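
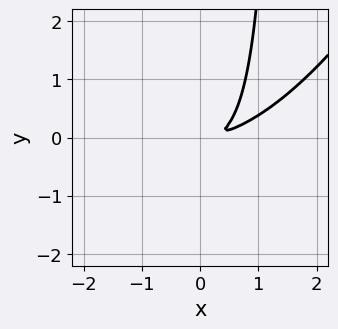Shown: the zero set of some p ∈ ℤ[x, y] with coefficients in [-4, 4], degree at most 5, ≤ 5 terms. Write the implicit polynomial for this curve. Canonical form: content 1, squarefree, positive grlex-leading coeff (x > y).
First, degree: no degree-3 curve has this shape, so deg p = 4.
Finally, the integer polynomial consistent with all of this is the stated p.

x^4 - 3*x^2*y - 2*x*y^2 + 3*y^2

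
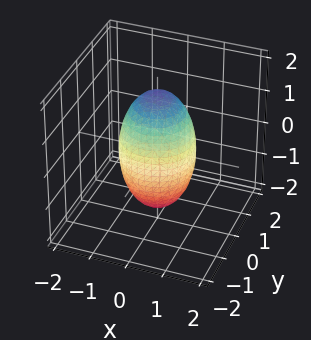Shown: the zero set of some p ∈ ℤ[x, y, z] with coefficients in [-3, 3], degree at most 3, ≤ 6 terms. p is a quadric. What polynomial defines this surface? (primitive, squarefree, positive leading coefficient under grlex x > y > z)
3*x^2 + 3*y^2 + z^2 - 3

Degree: a closed, bounded, convex surface; a quadric, so deg p = 2.
Symmetries: the z ↦ −z reflection is a symmetry, so z appears only in even powers; rotational symmetry about the z-axis ⇒ p depends on x, y only through x² + y².
From the axis intercepts and sections: a circular section at z = -1 has radius between 0 and 1; among the integer gridlines, it crosses the x-axis at x ∈ {-1, 1}; the y-axis gridline crossings are at y ∈ {-1, 1}.
These observations pin down the coefficients.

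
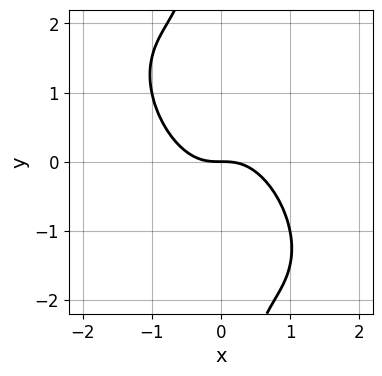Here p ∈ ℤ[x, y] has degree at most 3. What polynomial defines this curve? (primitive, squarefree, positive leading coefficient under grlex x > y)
The degree is 3 — the shape is more complex than any degree-2 curve.
Against the integer gridlines: one x-axis crossing is at x = 0; it meets the y-axis at y = 0 (among the integer gridlines).
Matching integer coefficients to the picture gives p.

3*x^3 + 3*x^2*y + 2*x*y^2 + 2*y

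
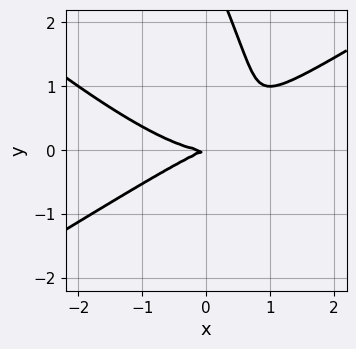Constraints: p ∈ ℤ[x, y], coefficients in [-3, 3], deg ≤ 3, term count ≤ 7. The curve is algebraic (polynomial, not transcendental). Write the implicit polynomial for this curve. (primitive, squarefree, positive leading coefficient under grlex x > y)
The degree is 3 — no degree-2 curve has this shape.
Reading off the gridlines: one y-axis crossing is at y = 0; it meets the x-axis at x = 0 (among the integer gridlines).
The integer polynomial consistent with all of this is the stated p.

x^3 - 2*x*y^2 - y^3 - x*y + 3*y^2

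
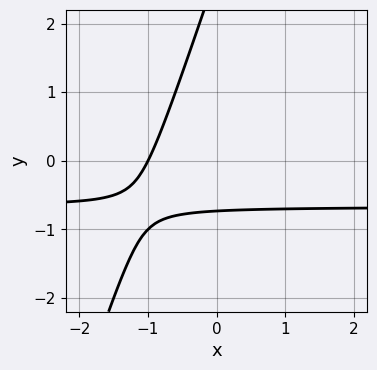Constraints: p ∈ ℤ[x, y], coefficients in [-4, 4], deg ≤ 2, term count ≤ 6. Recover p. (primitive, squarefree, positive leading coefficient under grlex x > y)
3*x*y - y^2 + 2*x + 2*y + 2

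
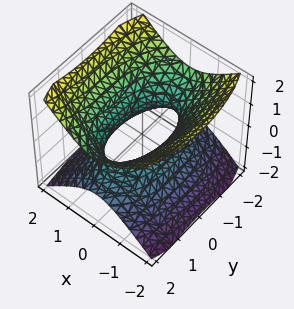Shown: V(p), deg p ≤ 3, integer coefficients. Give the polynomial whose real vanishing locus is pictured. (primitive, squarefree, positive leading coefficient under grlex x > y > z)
First, deg p = 2. An hourglass — one-sheet hyperboloid; a quadric.
Next, symmetries: the y ↦ −y reflection is a symmetry, so y appears only in even powers; it's symmetric under x → −x, forcing even powers of x; it's symmetric under z → −z, forcing even powers of z.
Next, from the visible intercepts: it misses every integer gridline on the z-axis.
Finally, assembling these constraints gives the stated polynomial.

3*x^2 + y^2 - 3*z^2 - 2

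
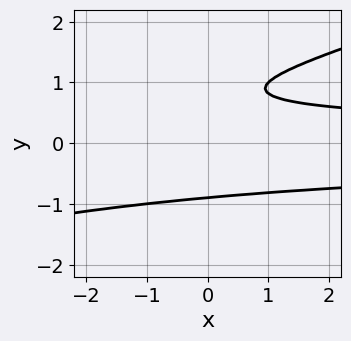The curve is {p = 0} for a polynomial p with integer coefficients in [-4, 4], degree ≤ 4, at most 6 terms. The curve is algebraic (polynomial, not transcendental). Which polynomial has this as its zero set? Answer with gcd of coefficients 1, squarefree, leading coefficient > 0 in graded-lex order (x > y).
x*y^2 - 3*y^3 + 2*y^2 + 2*y - 2

deg p = 3. No degree-2 curve has this shape.
Against the integer gridlines: no x-intercept at any integer in the box.
Matching integer coefficients to the picture gives p.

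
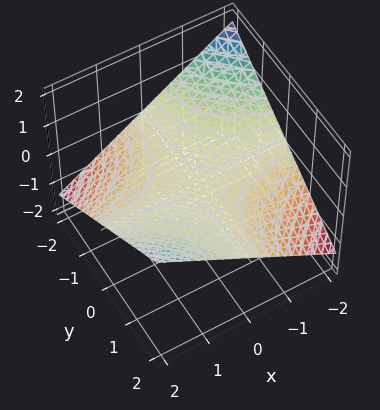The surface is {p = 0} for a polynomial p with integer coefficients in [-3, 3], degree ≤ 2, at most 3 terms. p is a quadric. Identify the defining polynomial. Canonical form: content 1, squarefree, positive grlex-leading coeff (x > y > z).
x*y - 3*z

deg p = 2. A saddle surface; a quadric.
Against the integer gridlines: every point of the x-axis in the box is on the surface; it meets the z-axis at z = 0 (among the integer gridlines); the visible y-axis segment lies entirely on the surface.
Putting this together gives p.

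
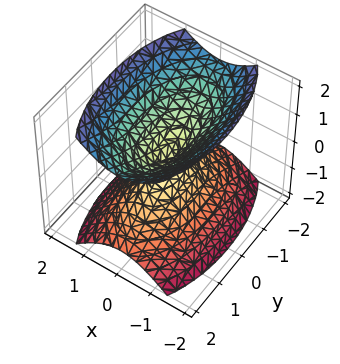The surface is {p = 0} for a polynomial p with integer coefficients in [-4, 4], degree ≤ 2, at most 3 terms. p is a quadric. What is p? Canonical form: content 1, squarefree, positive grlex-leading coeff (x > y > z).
3*x^2 + y^2 - 2*z^2

(a) There are 2 components.
(b) Degree: two nappes meeting at a single point; a quadric, so deg p = 2.
(c) Symmetries: the z ↦ −z reflection is a symmetry, so z appears only in even powers; the x ↦ −x reflection is a symmetry, so x appears only in even powers; mirror symmetry y ↦ −y ⇒ only even powers of y.
(d) Observable constraints: it crosses the z-axis at the gridline z = 0; one y-axis crossing is at y = 0; one x-axis crossing is at x = 0.
(e) Putting this together gives p.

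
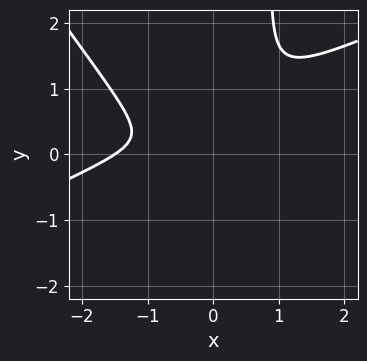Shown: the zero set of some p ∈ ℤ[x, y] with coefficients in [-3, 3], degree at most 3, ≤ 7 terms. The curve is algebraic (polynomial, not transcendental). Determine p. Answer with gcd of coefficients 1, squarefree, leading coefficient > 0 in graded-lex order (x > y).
2*x^3 - 3*x^2*y - 3*x*y^2 + 3*x^2 + 3*y^2

(a) Degree: no degree-2 curve has this shape, so deg p = 3.
(b) Putting this together gives p.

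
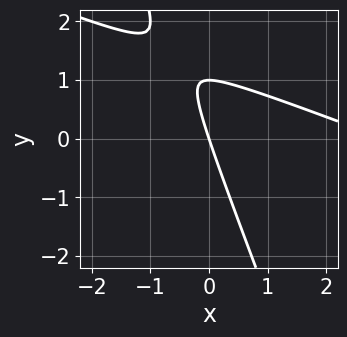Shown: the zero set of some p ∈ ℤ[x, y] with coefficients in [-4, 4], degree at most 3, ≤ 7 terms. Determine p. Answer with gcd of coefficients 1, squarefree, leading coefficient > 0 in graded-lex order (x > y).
1. deg p = 2. A generic line meets the curve in up to 2 points.
2. From the visible intercepts: the y-axis gridline crossings are at y ∈ {0, 1}; it crosses the x-axis at the gridline x = 0.
3. Fitting integer coefficients to these (and the overall shape) gives p.

x^2 + 3*x*y + y^2 - 3*x - y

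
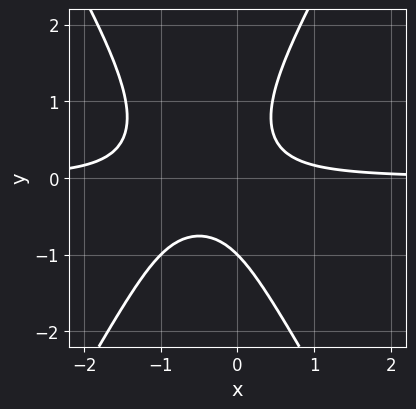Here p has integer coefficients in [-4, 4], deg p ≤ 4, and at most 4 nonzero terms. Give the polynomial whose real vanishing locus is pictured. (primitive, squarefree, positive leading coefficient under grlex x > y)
3*x^2*y - y^3 + 3*x*y - 1

First, the degree is 3 — a generic line meets the curve in up to 3 points.
Next, from the visible intercepts: it meets the y-axis at y = -1 (among the integer gridlines); it misses every integer gridline on the x-axis.
Finally, putting this together gives p.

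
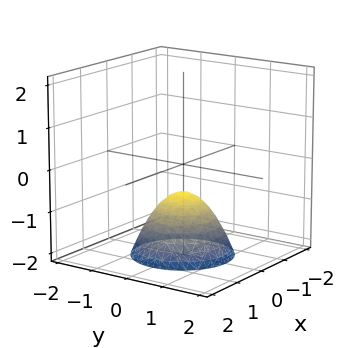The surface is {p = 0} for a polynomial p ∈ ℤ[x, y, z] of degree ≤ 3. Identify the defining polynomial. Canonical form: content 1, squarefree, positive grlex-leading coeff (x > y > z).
3*x^2 + 3*y^2 + 3*z + 2

1. deg p = 2. The shape is more complex than any degree-1 surface.
2. Symmetries: rotational symmetry about the z-axis ⇒ p depends on x, y only through x² + y².
3. Checking where it meets the axes: it misses every integer gridline on the y-axis; a circular section at z = -1 has radius between 0 and 1; it misses every integer gridline on the x-axis.
4. Fitting integer coefficients to these (and the overall shape) gives p.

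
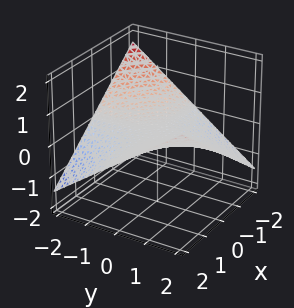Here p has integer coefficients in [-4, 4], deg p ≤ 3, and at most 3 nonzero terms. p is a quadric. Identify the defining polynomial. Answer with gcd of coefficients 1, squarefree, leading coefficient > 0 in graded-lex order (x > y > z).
1. Degree: a hyperbolic paraboloid; a quadric, so deg p = 2.
2. Against the integer gridlines: every point of the y-axis in the box is on the surface; every point of the x-axis in the box is on the surface; one z-axis crossing is at z = 0.
3. Solving for integer coefficients yields p as stated.

x*y - 3*z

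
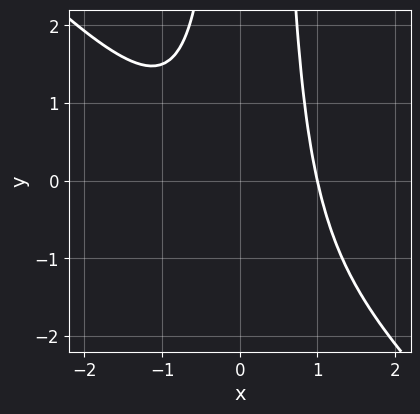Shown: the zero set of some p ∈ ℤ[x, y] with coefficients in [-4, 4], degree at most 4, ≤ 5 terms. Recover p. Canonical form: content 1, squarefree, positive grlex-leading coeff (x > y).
The degree is 3 — a generic line meets the curve in up to 3 points.
Reading off the gridlines: no y-intercept at any integer in the box; one x-axis crossing is at x = 1.
Putting this together gives p.

3*x^3 + 3*x^2*y - x*y - 3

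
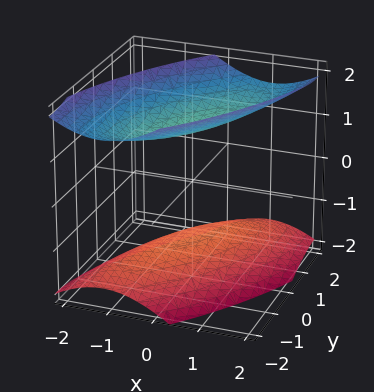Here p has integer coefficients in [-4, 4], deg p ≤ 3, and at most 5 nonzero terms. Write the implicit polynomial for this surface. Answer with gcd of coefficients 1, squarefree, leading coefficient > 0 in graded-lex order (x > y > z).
(a) The picture has 2 separate pieces. They look like related sheets of one shape, so recover p as a whole.
(b) Degree: a generic line meets the surface in up to 2 points, so deg p = 2.
(c) From the visible intercepts: no x-intercept at any integer in the box; no y-intercept at any integer in the box.
(d) The integer polynomial consistent with all of this is the stated p.

2*x^2 - 2*x*y + y^2 - 2*z^2 + 3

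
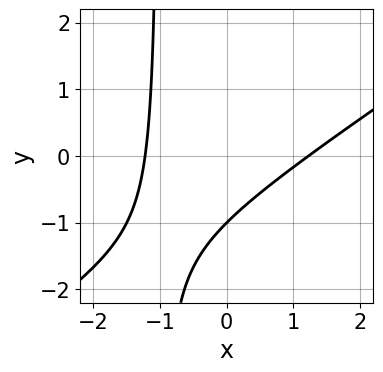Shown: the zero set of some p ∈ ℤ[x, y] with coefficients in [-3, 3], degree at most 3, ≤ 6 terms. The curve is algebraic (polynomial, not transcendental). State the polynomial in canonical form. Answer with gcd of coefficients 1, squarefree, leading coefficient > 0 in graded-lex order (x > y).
deg p = 2.
From the axis intercepts and sections: it meets the y-axis at y = -1 (among the integer gridlines).
These observations pin down the coefficients.

2*x^2 - 3*x*y - 3*y - 3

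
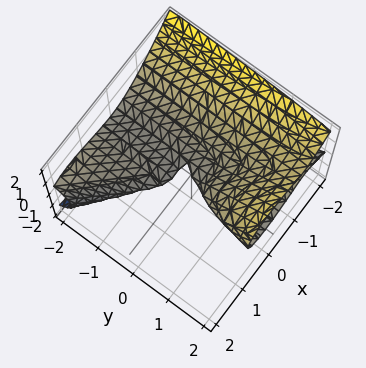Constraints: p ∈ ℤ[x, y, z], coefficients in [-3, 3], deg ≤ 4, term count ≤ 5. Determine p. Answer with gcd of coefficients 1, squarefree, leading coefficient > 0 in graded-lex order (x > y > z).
x^3 + x^2*y - 2*y*z + 3*z^2

First, the degree is 3 — a generic line meets the surface in up to 3 points.
Next, checking where it meets the axes: it crosses the x-axis at the gridline x = 0; one z-axis crossing is at z = 0; the visible y-axis segment lies entirely on the surface.
Finally, putting this together gives p.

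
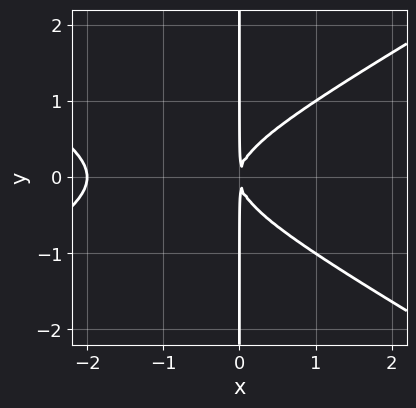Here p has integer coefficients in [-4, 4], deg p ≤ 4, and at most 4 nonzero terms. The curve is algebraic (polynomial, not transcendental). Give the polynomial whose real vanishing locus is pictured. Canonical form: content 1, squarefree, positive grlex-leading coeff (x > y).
First, degree: a generic line meets the curve in up to 3 points, so deg p = 3.
Then, symmetries: it's symmetric under y → −y, forcing even powers of y.
Next, reading off the gridlines: the visible y-axis segment lies entirely on the curve; it meets the x-axis at x = -2 (among the integer gridlines).
Finally, the integer polynomial consistent with all of this is the stated p.

x^3 - 3*x*y^2 + 2*x^2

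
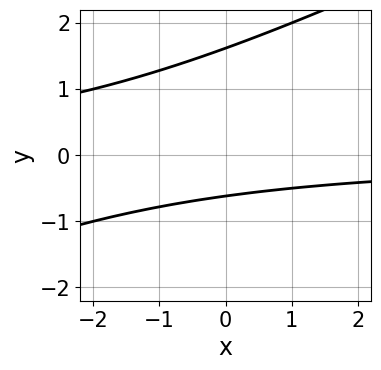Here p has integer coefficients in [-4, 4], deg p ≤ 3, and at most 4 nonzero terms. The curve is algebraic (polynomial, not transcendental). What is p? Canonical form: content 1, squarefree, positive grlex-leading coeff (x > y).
1. The degree is 2 — a generic line meets the curve in up to 2 points.
2. Checking where it meets the axes: no x-intercept at any integer in the box.
3. Putting this together gives p.

x*y - 2*y^2 + 2*y + 2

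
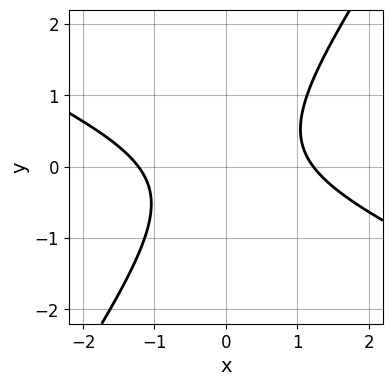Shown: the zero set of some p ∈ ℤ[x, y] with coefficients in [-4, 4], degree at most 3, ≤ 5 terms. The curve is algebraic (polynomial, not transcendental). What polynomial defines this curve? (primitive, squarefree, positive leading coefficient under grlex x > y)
2*x^2 + 3*x*y - 3*y^2 - 3

(a) Degree: the shape is more complex than any degree-1 curve, so deg p = 2.
(b) Against the integer gridlines: no y-intercept at any integer in the box.
(c) Putting this together gives p.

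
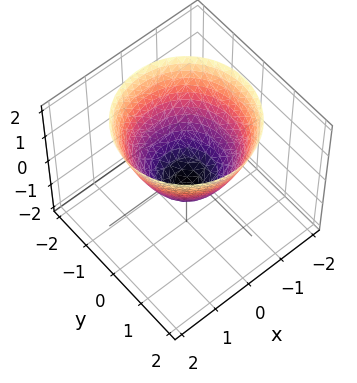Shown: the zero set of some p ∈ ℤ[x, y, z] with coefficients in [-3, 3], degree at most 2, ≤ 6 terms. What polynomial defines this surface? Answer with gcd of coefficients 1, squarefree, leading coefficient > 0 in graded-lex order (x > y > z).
First, the degree is 2 — the shape is more complex than any degree-1 surface.
Then, symmetry: the z-axis is an axis of rotation, so x and y enter only as x² + y².
Then, from the visible intercepts: a circular section at z = 0 has radius between 0 and 1.
Finally, these observations pin down the coefficients.

3*x^2 + 3*y^2 - 3*z - 2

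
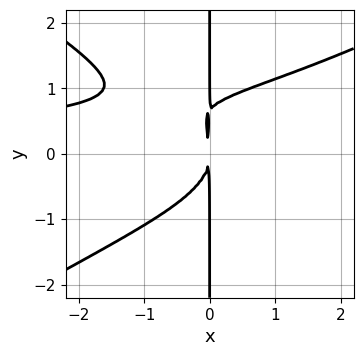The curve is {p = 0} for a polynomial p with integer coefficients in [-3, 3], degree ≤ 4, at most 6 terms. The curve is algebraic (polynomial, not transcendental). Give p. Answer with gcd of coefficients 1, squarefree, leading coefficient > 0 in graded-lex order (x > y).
x^3*y - 3*x*y^3 - 2*x^2*y + 2*x*y^2 + 3*x^2

(a) The degree is 4 — a generic line meets the curve in up to 4 points.
(b) From the visible intercepts: every point of the y-axis in the box is on the curve.
(c) These observations pin down the coefficients.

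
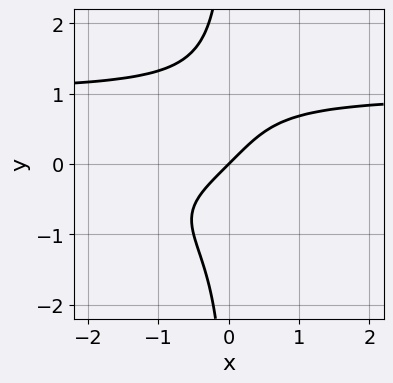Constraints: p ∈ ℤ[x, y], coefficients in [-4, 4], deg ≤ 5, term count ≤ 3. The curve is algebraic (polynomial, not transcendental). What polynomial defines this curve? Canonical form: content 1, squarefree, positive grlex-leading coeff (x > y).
x*y^3 - x + y

The degree is 4 — no degree-3 curve has this shape.
From the visible intercepts: it crosses the y-axis at the gridline y = 0; it meets the x-axis at x = 0 (among the integer gridlines).
These observations pin down the coefficients.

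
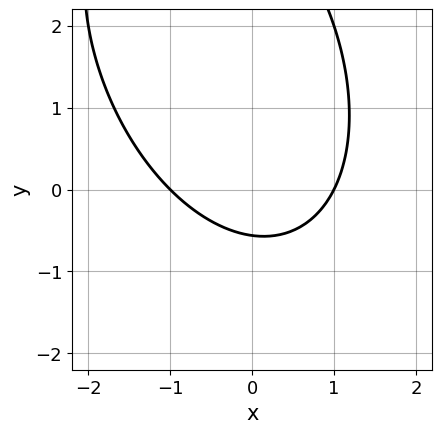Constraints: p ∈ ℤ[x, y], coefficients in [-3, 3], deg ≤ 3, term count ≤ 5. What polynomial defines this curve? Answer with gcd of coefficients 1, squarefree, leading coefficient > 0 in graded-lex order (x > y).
deg p = 2. The shape is more complex than any degree-1 curve.
Reading off the gridlines: the x-axis gridline crossings are at x ∈ {-1, 1}.
These observations pin down the coefficients.

2*x^2 + x*y + y^2 - 3*y - 2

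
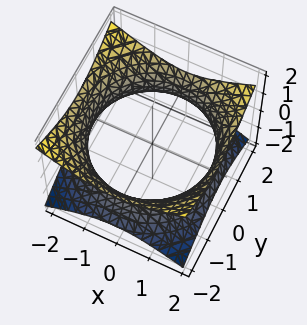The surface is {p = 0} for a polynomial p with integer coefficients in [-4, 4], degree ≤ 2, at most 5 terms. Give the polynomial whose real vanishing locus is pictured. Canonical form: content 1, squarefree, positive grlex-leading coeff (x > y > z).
The degree is 2 — an hourglass — one-sheet hyperboloid; a quadric.
Symmetries: every cross-section ⟂ z is a circle, so x, y appear only via x² + y²; mirror symmetry z ↦ −z ⇒ only even powers of z.
Reading off the gridlines: the surface avoids every integer z-axis point in the box; a circular section at z = 0 has radius between 1 and 2.
The integer polynomial consistent with all of this is the stated p.

x^2 + y^2 - 2*z^2 - 3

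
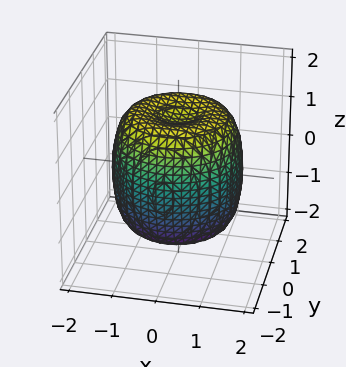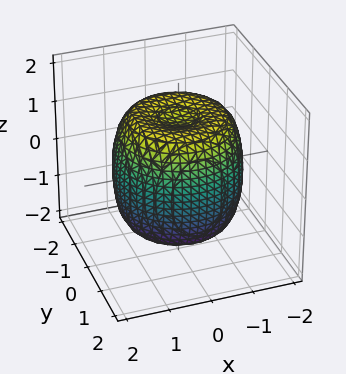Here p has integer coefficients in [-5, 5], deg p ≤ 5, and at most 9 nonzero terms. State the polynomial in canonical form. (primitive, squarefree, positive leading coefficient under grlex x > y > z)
2*x^4 + 4*x^2*y^2 + 2*y^4 - 3*x^2 - 3*y^2 + 2*z^2 - 3

1. deg p = 4. A generic line meets the surface in up to 4 points.
2. Symmetry: every cross-section ⟂ z is a circle, so x, y appear only via x² + y².
3. Against the integer gridlines: a circular section at z = 0 has radius between 1 and 2.
4. Assembling these constraints gives the stated polynomial.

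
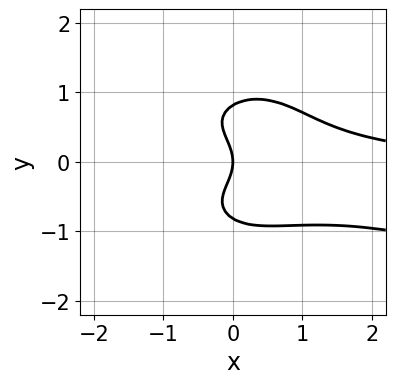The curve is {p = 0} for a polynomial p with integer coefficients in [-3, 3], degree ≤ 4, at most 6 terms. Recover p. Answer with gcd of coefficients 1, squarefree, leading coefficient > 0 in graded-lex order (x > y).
x^3*y + 3*x^2*y^2 + 3*y^4 - 2*y^2 - 2*x

1. Degree: a generic line meets the curve in up to 4 points, so deg p = 4.
2. From the visible intercepts: one y-axis crossing is at y = 0; it meets the x-axis at x = 0 (among the integer gridlines).
3. Matching integer coefficients to the picture gives p.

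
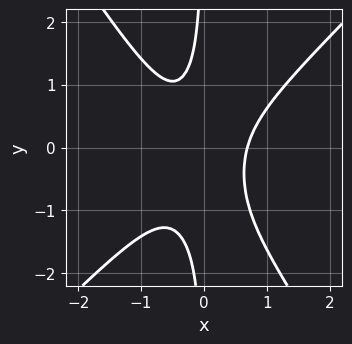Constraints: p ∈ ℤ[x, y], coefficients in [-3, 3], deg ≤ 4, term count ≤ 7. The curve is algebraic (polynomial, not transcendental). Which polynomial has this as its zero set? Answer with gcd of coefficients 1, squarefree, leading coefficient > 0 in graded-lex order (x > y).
3*x^3 - x^2*y - 2*x*y^2 - x*y - 1

First, the degree is 3 — a generic line meets the curve in up to 3 points.
Next, against the integer gridlines: it misses every integer gridline on the y-axis.
Finally, solving for integer coefficients yields p as stated.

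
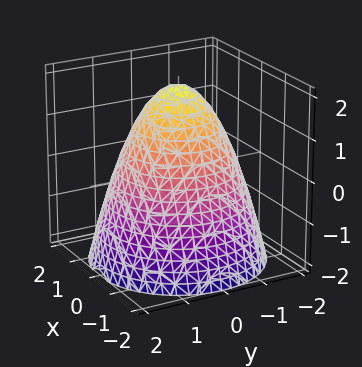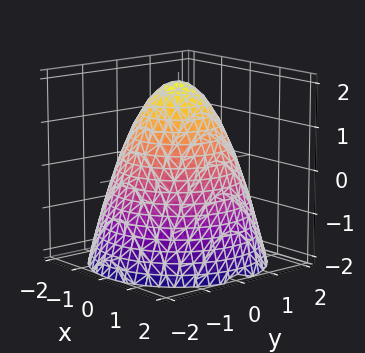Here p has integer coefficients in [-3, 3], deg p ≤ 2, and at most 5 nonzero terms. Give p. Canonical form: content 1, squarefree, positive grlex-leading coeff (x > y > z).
x^2 + y^2 + z - 2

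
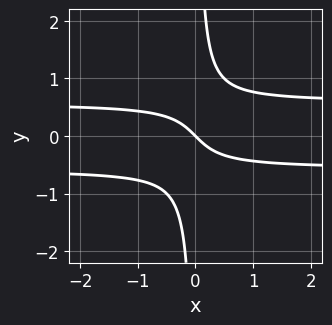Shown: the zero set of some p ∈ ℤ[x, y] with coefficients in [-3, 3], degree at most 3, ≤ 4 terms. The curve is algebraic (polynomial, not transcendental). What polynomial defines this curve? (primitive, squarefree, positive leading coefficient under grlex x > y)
3*x*y^2 - x - y

(a) Degree: the shape is more complex than any degree-2 curve, so deg p = 3.
(b) Checking where it meets the axes: it meets the x-axis at x = 0 (among the integer gridlines); it crosses the y-axis at the gridline y = 0.
(c) Together with the visible shape, these determine p as stated.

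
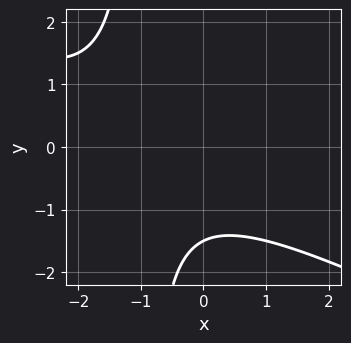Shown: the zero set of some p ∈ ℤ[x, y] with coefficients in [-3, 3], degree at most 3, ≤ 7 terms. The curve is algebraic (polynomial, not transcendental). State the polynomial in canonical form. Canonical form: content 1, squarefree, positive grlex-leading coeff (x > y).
x^2 + 2*x*y + 2*x + 2*y + 3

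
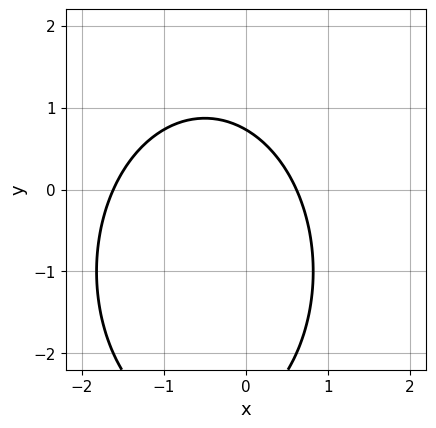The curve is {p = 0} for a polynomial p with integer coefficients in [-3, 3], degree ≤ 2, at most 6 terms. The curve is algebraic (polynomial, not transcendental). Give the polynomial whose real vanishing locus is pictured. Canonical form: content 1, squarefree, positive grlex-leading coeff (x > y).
2*x^2 + y^2 + 2*x + 2*y - 2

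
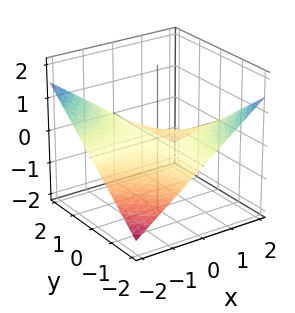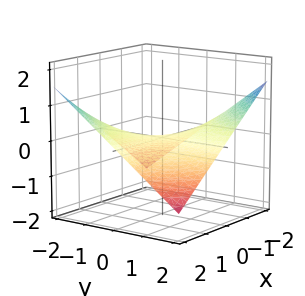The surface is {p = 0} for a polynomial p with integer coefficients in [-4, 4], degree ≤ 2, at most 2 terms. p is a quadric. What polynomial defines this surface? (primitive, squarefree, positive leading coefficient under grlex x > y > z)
(a) Degree: a hyperbolic paraboloid; a quadric, so deg p = 2.
(b) Against the integer gridlines: the visible y-axis segment lies entirely on the surface; it crosses the z-axis at the gridline z = 0; every point of the x-axis in the box is on the surface.
(c) Matching integer coefficients to the picture gives p.

x*y + 3*z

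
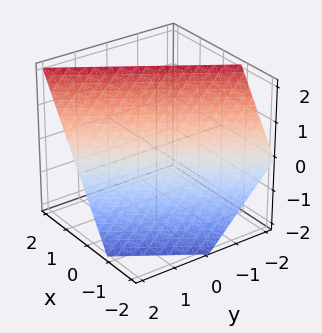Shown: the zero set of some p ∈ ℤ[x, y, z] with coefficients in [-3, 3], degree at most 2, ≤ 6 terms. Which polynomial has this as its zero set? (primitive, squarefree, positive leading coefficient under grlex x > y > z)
(a) deg p = 1.
(b) Against the integer gridlines: it crosses the y-axis at the gridline y = 1; it meets the z-axis at z = 1 (among the integer gridlines).
(c) Together with the visible shape, these determine p as stated.

3*x - 2*y - 2*z + 2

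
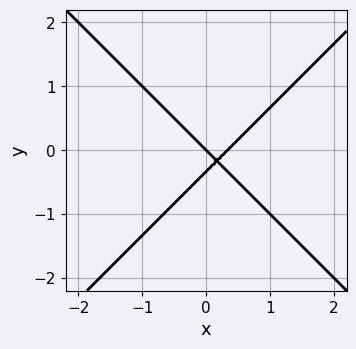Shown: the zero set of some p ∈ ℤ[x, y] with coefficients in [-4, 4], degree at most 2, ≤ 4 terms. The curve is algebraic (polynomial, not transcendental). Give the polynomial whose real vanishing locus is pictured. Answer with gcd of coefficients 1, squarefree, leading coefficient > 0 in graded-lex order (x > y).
(a) deg p = 2. No degree-1 curve has this shape.
(b) Against the integer gridlines: it meets the y-axis at y = 0 (among the integer gridlines); one x-axis crossing is at x = 0.
(c) These observations pin down the coefficients.

3*x^2 - 3*y^2 - x - y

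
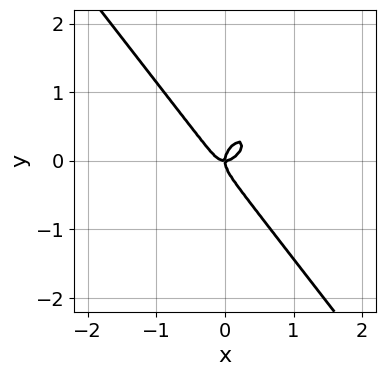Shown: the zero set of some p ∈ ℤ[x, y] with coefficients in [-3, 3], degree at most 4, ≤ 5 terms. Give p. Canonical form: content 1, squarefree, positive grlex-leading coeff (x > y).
Degree: a generic line meets the curve in up to 3 points, so deg p = 3.
Checking where it meets the axes: one x-axis crossing is at x = 0; it meets the y-axis at y = 0 (among the integer gridlines).
Fitting integer coefficients to these (and the overall shape) gives p.

3*x^3 - x^2*y + 2*y^3 - x*y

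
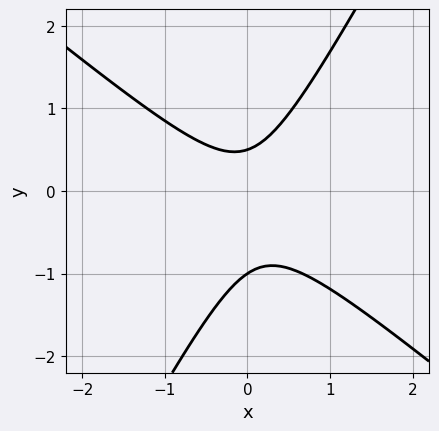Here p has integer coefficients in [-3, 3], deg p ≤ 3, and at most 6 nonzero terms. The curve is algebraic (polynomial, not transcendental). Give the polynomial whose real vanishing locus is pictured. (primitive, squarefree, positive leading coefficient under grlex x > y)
1. The degree is 2 — the shape is more complex than any degree-1 curve.
2. Against the integer gridlines: it misses every integer gridline on the x-axis; one y-axis crossing is at y = -1.
3. The integer polynomial consistent with all of this is the stated p.

3*x^2 + 2*x*y - 2*y^2 - y + 1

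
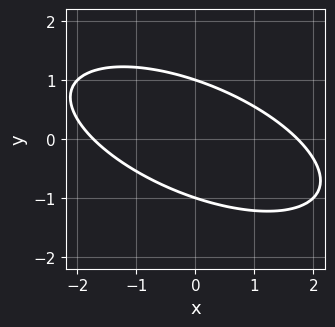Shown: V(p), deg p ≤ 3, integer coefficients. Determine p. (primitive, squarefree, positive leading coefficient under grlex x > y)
1. deg p = 2. No degree-1 curve has this shape.
2. From the visible intercepts: the y-axis gridline crossings are at y ∈ {-1, 1}.
3. Fitting integer coefficients to these (and the overall shape) gives p.

x^2 + 2*x*y + 3*y^2 - 3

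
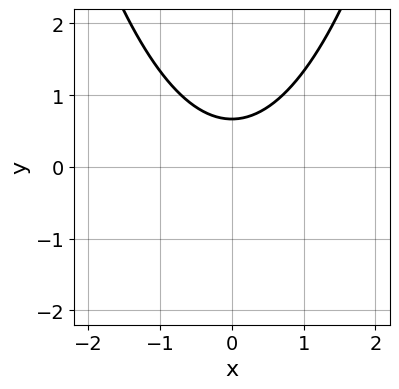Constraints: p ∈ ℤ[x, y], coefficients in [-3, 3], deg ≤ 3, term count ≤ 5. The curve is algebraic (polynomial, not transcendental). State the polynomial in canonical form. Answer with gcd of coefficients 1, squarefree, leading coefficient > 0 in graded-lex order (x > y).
First, degree: a generic line meets the curve in up to 2 points, so deg p = 2.
Then, symmetries: the x ↦ −x reflection is a symmetry, so x appears only in even powers.
Then, reading off the gridlines: the curve avoids every integer x-axis point in the box.
Finally, assembling these constraints gives the stated polynomial.

2*x^2 - 3*y + 2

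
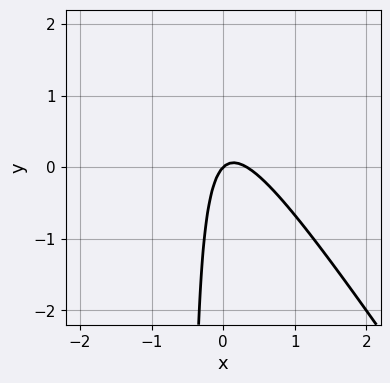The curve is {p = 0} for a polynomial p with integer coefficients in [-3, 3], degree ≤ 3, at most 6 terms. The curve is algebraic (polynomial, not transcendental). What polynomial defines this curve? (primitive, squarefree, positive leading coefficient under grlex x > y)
3*x^2 + 2*x*y - x + y

The degree is 2 — a generic line meets the curve in up to 2 points.
From the axis intercepts and sections: it crosses the y-axis at the gridline y = 0; one x-axis crossing is at x = 0.
These observations pin down the coefficients.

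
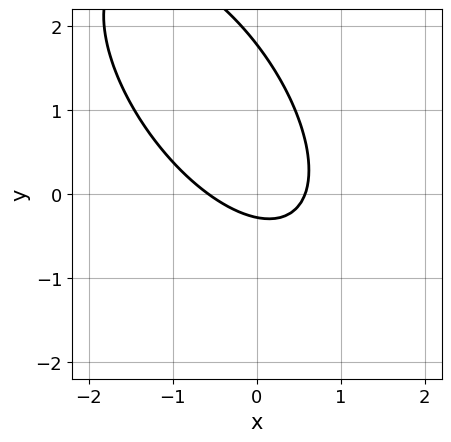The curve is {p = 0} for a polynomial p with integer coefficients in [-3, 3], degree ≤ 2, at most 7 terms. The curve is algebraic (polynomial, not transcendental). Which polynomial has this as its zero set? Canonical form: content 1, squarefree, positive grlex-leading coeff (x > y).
First, degree: no degree-1 curve has this shape, so deg p = 2.
Finally, solving for integer coefficients yields p as stated.

3*x^2 + 3*x*y + 2*y^2 - 3*y - 1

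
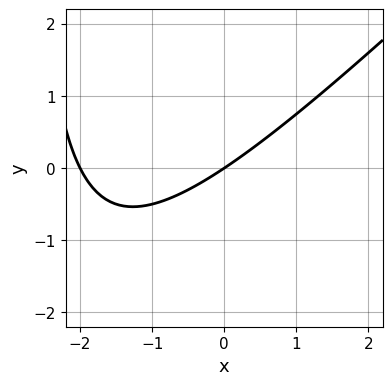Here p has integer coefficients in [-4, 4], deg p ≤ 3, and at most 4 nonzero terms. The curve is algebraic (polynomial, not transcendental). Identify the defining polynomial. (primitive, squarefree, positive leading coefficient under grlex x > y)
(a) Degree: the shape is more complex than any degree-1 curve, so deg p = 2.
(b) From the visible intercepts: it crosses the y-axis at the gridline y = 0; the x-axis gridline crossings are at x ∈ {-2, 0}.
(c) The integer polynomial consistent with all of this is the stated p.

x^2 - x*y + 2*x - 3*y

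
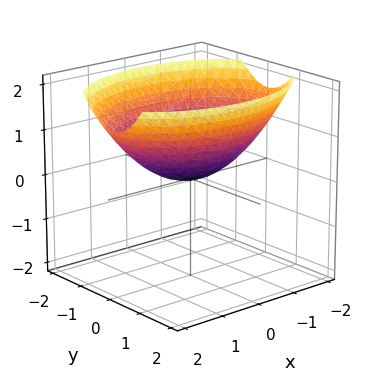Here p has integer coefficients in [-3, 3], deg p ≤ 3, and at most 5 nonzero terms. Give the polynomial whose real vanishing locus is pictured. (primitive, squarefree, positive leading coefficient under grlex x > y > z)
x^2 + 2*y^2 - 3*z

The degree is 2 — a single bowl opening along one axis; a quadric.
Symmetries: it's symmetric under y → −y, forcing even powers of y; it's symmetric under x → −x, forcing even powers of x.
From the axis intercepts and sections: it meets the z-axis at z = 0 (among the integer gridlines); one y-axis crossing is at y = 0.
Together with the visible shape, these determine p as stated.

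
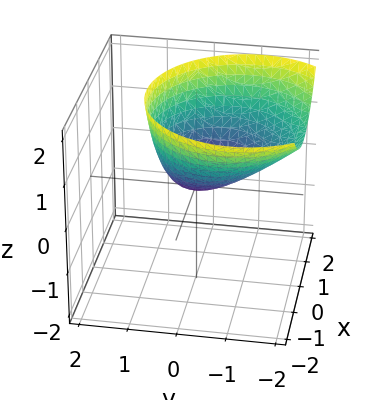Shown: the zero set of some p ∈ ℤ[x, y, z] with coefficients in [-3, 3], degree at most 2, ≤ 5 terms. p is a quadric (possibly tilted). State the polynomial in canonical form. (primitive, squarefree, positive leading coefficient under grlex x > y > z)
(a) The degree is 2 — no degree-1 surface has this shape.
(b) Against the integer gridlines: one z-axis crossing is at z = 0; it crosses the y-axis at the gridline y = 0.
(c) Solving for integer coefficients yields p as stated.

2*x^2 + 2*y^2 + 2*y*z - 3*z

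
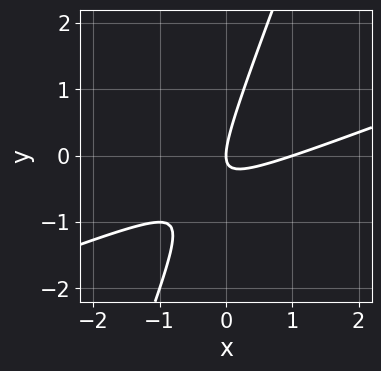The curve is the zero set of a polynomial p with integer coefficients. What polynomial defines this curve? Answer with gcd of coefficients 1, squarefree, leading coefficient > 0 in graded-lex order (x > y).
(a) The degree is 2 — no degree-1 curve has this shape.
(b) From the visible intercepts: it meets the y-axis at y = 0 (among the integer gridlines); the x-axis gridline crossings are at x ∈ {0, 1}.
(c) Solving for integer coefficients yields p as stated.

x^2 - 3*x*y + y^2 - x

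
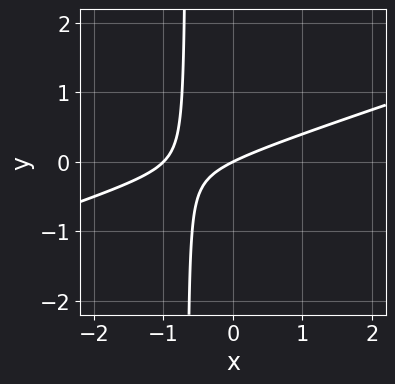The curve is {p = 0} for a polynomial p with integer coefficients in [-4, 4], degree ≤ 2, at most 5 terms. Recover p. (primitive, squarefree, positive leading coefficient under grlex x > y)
Degree: no degree-1 curve has this shape, so deg p = 2.
From the axis intercepts and sections: it meets the y-axis at y = 0 (among the integer gridlines); the x-axis gridline crossings are at x ∈ {-1, 0}.
Fitting integer coefficients to these (and the overall shape) gives p.

x^2 - 3*x*y + x - 2*y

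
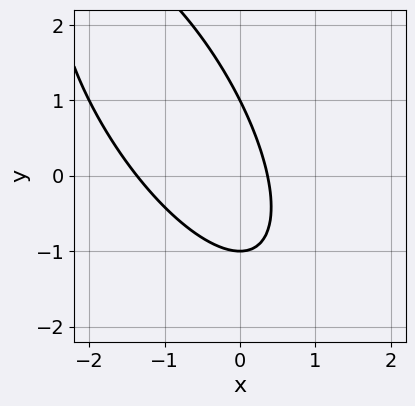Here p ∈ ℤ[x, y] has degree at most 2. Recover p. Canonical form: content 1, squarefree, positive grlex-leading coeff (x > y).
2*x^2 + 2*x*y + y^2 + 2*x - 1

1. The degree is 2 — no degree-1 curve has this shape.
2. Against the integer gridlines: among the integer gridlines, it crosses the y-axis at y ∈ {-1, 1}.
3. Assembling these constraints gives the stated polynomial.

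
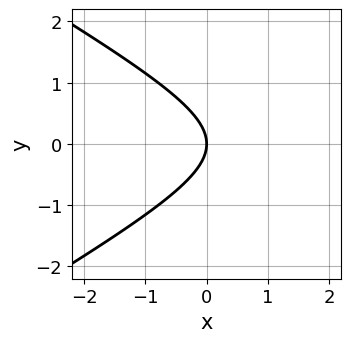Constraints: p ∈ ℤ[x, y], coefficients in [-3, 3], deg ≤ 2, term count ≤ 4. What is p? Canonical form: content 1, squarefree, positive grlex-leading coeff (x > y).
x^2 - 3*y^2 - 3*x

1. The degree is 2 — no degree-1 curve has this shape.
2. Symmetries: it's symmetric under y → −y, forcing even powers of y.
3. Observable constraints: one x-axis crossing is at x = 0; it crosses the y-axis at the gridline y = 0.
4. Putting this together gives p.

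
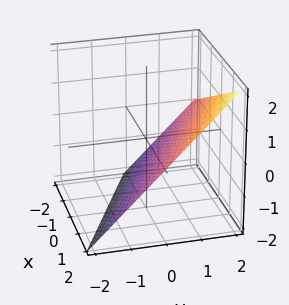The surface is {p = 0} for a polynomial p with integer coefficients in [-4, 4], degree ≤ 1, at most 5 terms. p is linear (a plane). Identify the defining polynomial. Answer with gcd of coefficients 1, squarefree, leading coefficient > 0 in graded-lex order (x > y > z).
x + 2*y - 2*z - 2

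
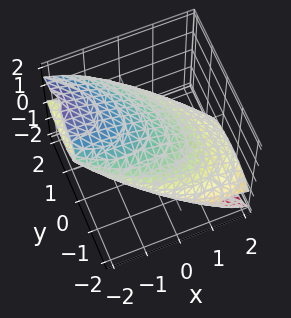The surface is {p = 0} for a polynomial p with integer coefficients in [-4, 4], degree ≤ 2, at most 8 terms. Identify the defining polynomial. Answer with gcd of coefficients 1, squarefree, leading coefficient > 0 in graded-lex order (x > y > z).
First, the degree is 2 — a generic line meets the surface in up to 2 points.
Finally, matching integer coefficients to the picture gives p.

x^2 + x*y + 2*x*z + y^2 + 2*z^2 - 3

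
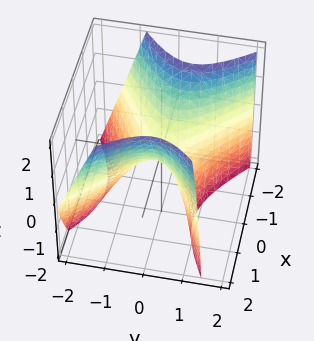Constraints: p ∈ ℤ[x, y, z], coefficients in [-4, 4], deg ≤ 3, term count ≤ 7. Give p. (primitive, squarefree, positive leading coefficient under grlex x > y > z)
(a) deg p = 2. The shape is more complex than any degree-1 surface.
(b) Observable constraints: it crosses the y-axis at the gridline y = 0; it crosses the x-axis at the gridline x = 0.
(c) Putting this together gives p.

2*x^2 - x*y - 3*y^2 + y*z - 2*z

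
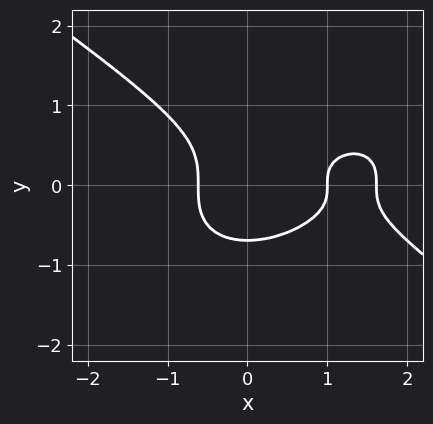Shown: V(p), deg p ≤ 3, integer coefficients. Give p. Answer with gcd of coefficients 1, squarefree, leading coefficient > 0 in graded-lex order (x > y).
x^3 + 3*y^3 - 2*x^2 + 1

Degree: the shape is more complex than any degree-2 curve, so deg p = 3.
From the visible intercepts: it crosses the x-axis at the gridline x = 1.
Solving for integer coefficients yields p as stated.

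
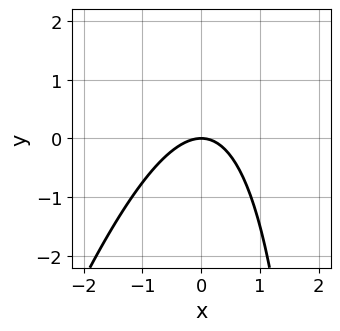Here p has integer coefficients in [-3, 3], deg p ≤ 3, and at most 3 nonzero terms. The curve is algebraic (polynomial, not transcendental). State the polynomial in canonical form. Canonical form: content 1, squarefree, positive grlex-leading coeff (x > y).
3*x^2 - x*y + 3*y

1. Degree: the shape is more complex than any degree-1 curve, so deg p = 2.
2. Reading off the gridlines: it meets the y-axis at y = 0 (among the integer gridlines); it meets the x-axis at x = 0 (among the integer gridlines).
3. These observations pin down the coefficients.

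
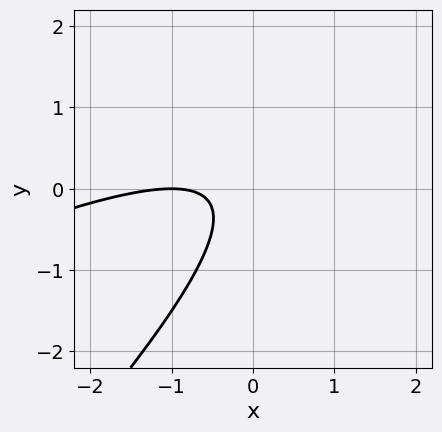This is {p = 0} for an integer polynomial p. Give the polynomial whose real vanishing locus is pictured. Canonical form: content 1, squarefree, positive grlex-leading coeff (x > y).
1. deg p = 2. The shape is more complex than any degree-1 curve.
2. From the visible intercepts: one x-axis crossing is at x = -1; no y-intercept at any integer in the box.
3. Fitting integer coefficients to these (and the overall shape) gives p.

x^2 - 3*x*y + 2*y^2 + 2*x + 1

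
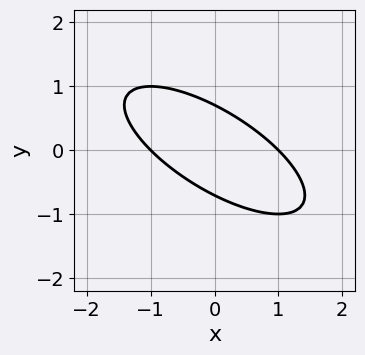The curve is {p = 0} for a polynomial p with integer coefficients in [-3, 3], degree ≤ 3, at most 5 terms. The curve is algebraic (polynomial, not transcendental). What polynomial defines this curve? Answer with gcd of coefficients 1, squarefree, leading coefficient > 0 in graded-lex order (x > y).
1. Degree: the shape is more complex than any degree-1 curve, so deg p = 2.
2. From the visible intercepts: among the integer gridlines, it crosses the x-axis at x ∈ {-1, 1}.
3. Solving for integer coefficients yields p as stated.

x^2 + 2*x*y + 2*y^2 - 1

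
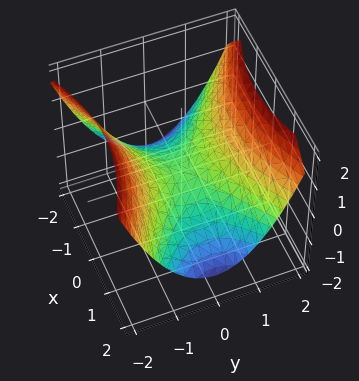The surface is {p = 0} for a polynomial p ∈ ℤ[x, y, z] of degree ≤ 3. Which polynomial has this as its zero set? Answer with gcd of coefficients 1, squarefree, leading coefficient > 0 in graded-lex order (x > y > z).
(a) The degree is 2 — a hyperbolic paraboloid; a quadric.
(b) Symmetries: it's symmetric under y → −y, forcing even powers of y; the x ↦ −x reflection is a symmetry, so x appears only in even powers.
(c) Against the integer gridlines: one x-axis crossing is at x = 0; one y-axis crossing is at y = 0; it crosses the z-axis at the gridline z = 0.
(d) Putting this together gives p.

x^2 - 2*y^2 + 3*z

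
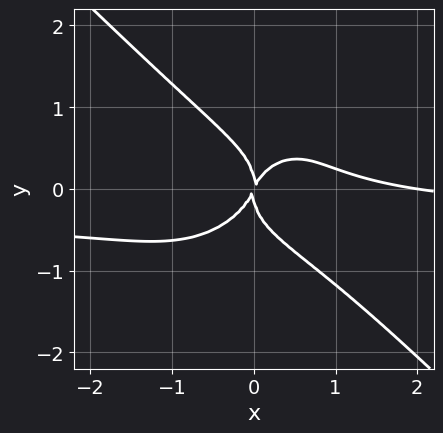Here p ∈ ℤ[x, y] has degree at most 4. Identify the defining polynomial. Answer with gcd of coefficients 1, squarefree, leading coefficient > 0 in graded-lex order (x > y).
3*x^3*y + 3*y^4 + x^3 - 2*x^2 + x*y

deg p = 4. No degree-3 curve has this shape.
Observable constraints: among the integer gridlines, it crosses the x-axis at x ∈ {0, 2}; one y-axis crossing is at y = 0.
Together with the visible shape, these determine p as stated.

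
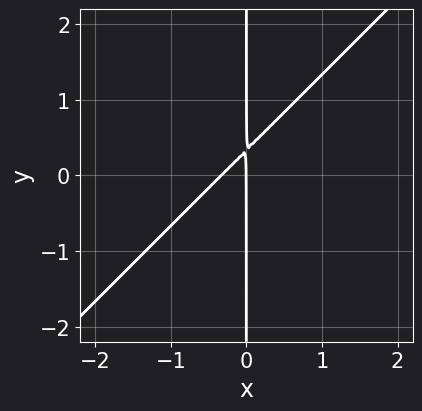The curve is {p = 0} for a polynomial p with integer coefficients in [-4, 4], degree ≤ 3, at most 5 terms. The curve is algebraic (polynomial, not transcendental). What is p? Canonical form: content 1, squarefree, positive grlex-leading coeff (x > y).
3*x^2 - 3*x*y + x

First, degree: no degree-1 curve has this shape, so deg p = 2.
Next, checking where it meets the axes: one x-axis crossing is at x = 0; every point of the y-axis in the box is on the curve.
Finally, the integer polynomial consistent with all of this is the stated p.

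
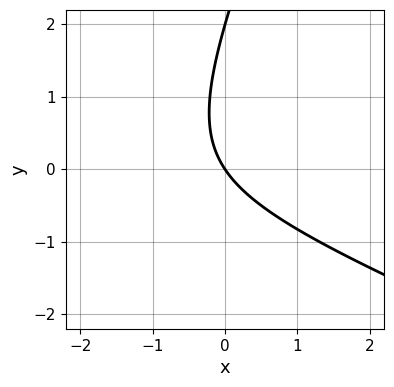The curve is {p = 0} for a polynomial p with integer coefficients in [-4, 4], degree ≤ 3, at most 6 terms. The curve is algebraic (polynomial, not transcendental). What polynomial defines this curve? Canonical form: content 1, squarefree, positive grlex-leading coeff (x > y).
x^2 + 2*x*y - y^2 + 3*x + 2*y

(a) deg p = 2.
(b) Observable constraints: one x-axis crossing is at x = 0; among the integer gridlines, it crosses the y-axis at y ∈ {0, 2}.
(c) Assembling these constraints gives the stated polynomial.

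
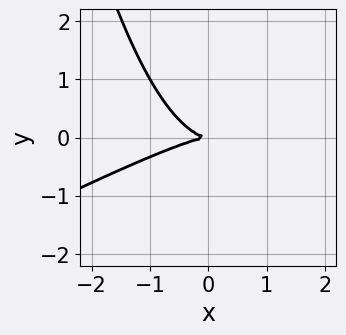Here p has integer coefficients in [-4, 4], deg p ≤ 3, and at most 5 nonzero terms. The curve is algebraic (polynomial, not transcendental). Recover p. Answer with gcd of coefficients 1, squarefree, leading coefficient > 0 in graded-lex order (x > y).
x^3 - 2*x^2*y + 3*y^2

1. Degree: no degree-2 curve has this shape, so deg p = 3.
2. From the visible intercepts: one y-axis crossing is at y = 0; it meets the x-axis at x = 0 (among the integer gridlines).
3. Solving for integer coefficients yields p as stated.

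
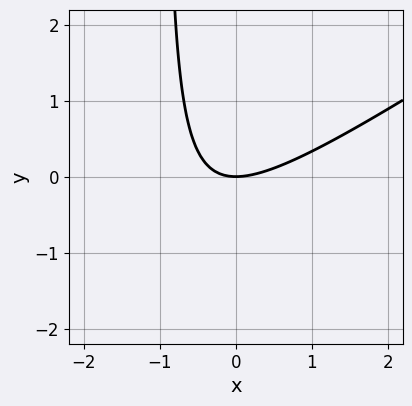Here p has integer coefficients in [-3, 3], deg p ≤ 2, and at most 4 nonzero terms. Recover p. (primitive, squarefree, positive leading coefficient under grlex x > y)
2*x^2 - 3*x*y - 3*y

(a) The degree is 2 — the shape is more complex than any degree-1 curve.
(b) From the visible intercepts: it meets the x-axis at x = 0 (among the integer gridlines); one y-axis crossing is at y = 0.
(c) Assembling these constraints gives the stated polynomial.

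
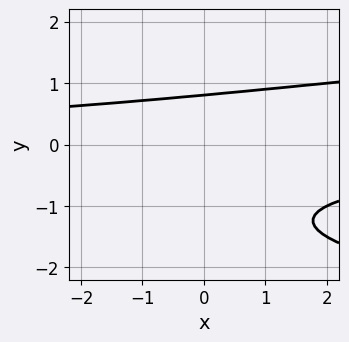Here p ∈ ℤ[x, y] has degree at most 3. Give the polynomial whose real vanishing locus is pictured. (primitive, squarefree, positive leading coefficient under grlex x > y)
2*y^3 - x*y + 3*y^2 - 3

(a) deg p = 3. No degree-2 curve has this shape.
(b) From the visible intercepts: the curve avoids every integer x-axis point in the box.
(c) Putting this together gives p.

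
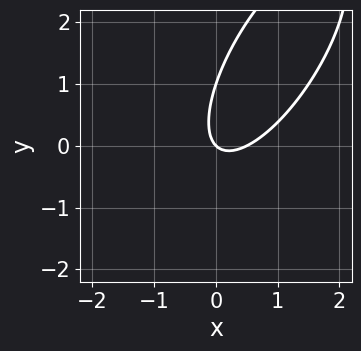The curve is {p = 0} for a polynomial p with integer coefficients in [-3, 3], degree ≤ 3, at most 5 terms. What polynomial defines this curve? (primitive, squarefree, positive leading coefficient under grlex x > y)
2*x^2 - 2*x*y + y^2 - x - y

First, the degree is 2 — no degree-1 curve has this shape.
Then, reading off the gridlines: among the integer gridlines, it crosses the y-axis at y ∈ {0, 1}; it meets the x-axis at x = 0 (among the integer gridlines).
Finally, solving for integer coefficients yields p as stated.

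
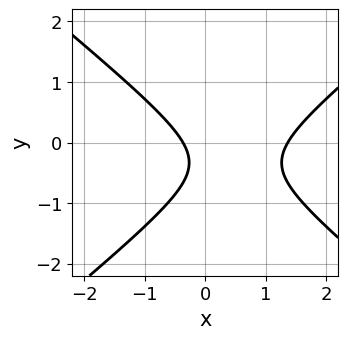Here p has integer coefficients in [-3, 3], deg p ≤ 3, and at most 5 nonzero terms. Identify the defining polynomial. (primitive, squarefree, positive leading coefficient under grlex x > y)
2*x^2 - 3*y^2 - 2*x - 2*y - 1

Degree: a generic line meets the curve in up to 2 points, so deg p = 2.
From the axis intercepts and sections: no y-intercept at any integer in the box.
These observations pin down the coefficients.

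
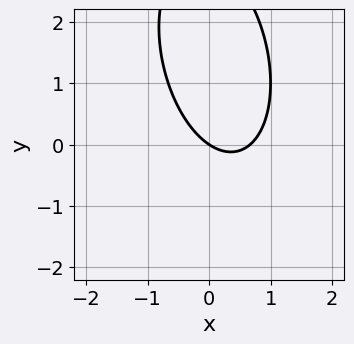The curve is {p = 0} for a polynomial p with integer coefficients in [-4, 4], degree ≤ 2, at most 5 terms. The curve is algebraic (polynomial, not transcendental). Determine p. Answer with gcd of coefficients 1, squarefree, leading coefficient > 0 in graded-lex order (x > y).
First, degree: the shape is more complex than any degree-1 curve, so deg p = 2.
Then, reading off the gridlines: it meets the x-axis at x = 0 (among the integer gridlines); one y-axis crossing is at y = 0.
Finally, putting this together gives p.

3*x^2 + x*y + y^2 - 2*x - 3*y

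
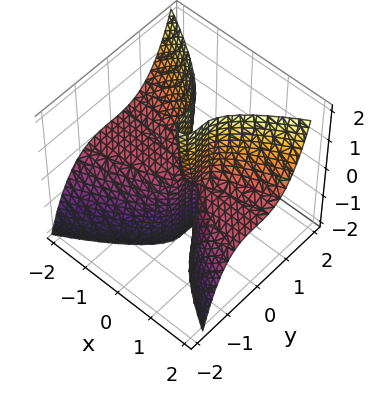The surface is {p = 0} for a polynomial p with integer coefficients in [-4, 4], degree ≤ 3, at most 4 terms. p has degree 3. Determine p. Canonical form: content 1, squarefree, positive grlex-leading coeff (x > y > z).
Degree: no degree-2 surface has this shape, so deg p = 3.
Reading off the gridlines: every point of the x-axis in the box is on the surface; the visible z-axis segment lies entirely on the surface.
Solving for integer coefficients yields p as stated.

2*x^2*z - 3*y^3 - x*z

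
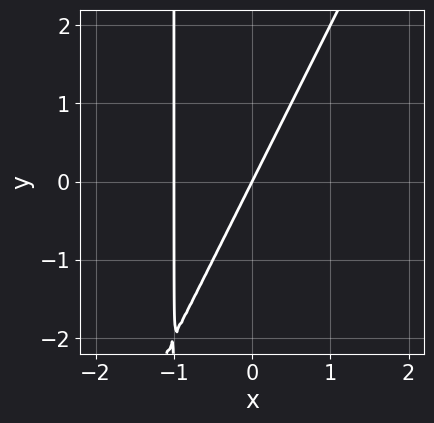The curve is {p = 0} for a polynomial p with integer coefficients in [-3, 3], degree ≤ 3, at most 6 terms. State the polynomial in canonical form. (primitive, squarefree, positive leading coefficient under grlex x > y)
2*x^2 - x*y + 2*x - y

First, deg p = 2. A generic line meets the curve in up to 2 points.
Next, reading off the gridlines: it crosses the y-axis at the gridline y = 0; the x-axis gridline crossings are at x ∈ {-1, 0}.
Finally, putting this together gives p.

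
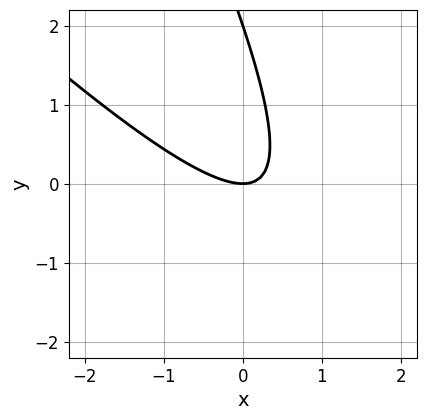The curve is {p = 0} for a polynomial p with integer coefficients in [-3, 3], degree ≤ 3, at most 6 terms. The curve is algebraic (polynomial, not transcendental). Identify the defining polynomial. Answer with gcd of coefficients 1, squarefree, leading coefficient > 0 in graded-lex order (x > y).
2*x^2 + 3*x*y + y^2 - 2*y

1. deg p = 2.
2. Checking where it meets the axes: it meets the x-axis at x = 0 (among the integer gridlines); among the integer gridlines, it crosses the y-axis at y ∈ {0, 2}.
3. Putting this together gives p.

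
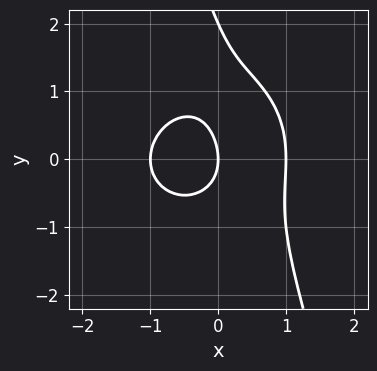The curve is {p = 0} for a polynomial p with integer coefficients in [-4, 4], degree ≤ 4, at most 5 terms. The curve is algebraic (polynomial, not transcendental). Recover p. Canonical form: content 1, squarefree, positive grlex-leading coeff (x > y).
1. deg p = 3. No degree-2 curve has this shape.
2. Against the integer gridlines: among the integer gridlines, it crosses the y-axis at y ∈ {0, 2}; the x-axis gridline crossings are at x ∈ {-1, 0, 1}.
3. Solving for integer coefficients yields p as stated.

3*x^3 + 3*x*y^2 + y^3 - 2*y^2 - 3*x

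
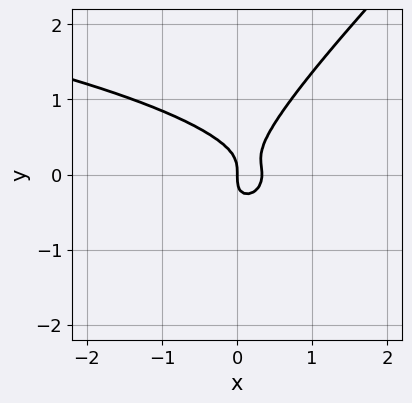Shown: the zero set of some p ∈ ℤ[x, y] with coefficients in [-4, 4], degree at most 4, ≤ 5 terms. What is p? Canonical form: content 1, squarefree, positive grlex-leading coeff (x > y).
3*x*y^2 - 3*y^3 + 3*x^2 - x

1. deg p = 3.
2. Reading off the gridlines: it crosses the x-axis at the gridline x = 0; one y-axis crossing is at y = 0.
3. Matching integer coefficients to the picture gives p.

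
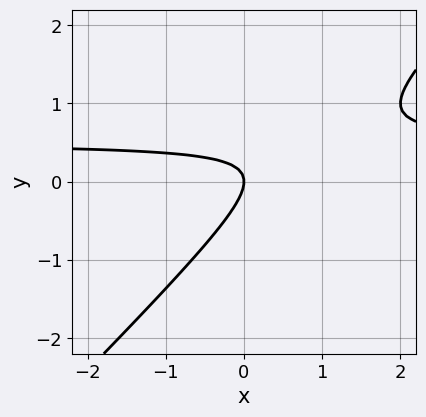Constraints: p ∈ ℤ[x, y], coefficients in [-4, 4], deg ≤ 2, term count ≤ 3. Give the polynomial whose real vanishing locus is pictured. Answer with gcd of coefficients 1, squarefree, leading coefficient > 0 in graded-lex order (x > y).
(a) Degree: the shape is more complex than any degree-1 curve, so deg p = 2.
(b) Checking where it meets the axes: it meets the y-axis at y = 0 (among the integer gridlines); it meets the x-axis at x = 0 (among the integer gridlines).
(c) Assembling these constraints gives the stated polynomial.

2*x*y - 2*y^2 - x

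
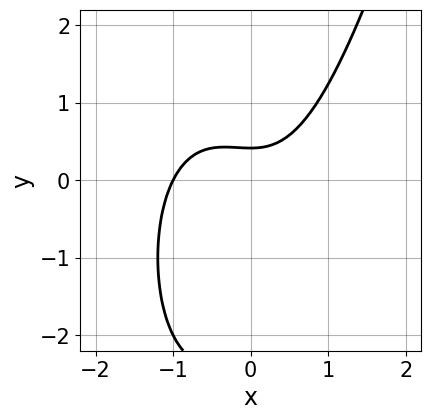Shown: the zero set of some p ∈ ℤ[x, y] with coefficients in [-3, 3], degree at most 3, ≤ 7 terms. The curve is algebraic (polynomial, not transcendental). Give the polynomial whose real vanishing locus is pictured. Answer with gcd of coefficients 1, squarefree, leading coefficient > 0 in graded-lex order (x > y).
2*x^3 + x^2 - y^2 - 2*y + 1

The degree is 3 — a generic line meets the curve in up to 3 points.
Observable constraints: one x-axis crossing is at x = -1.
Together with the visible shape, these determine p as stated.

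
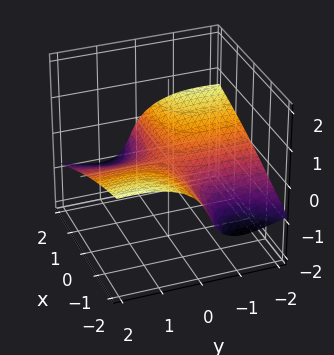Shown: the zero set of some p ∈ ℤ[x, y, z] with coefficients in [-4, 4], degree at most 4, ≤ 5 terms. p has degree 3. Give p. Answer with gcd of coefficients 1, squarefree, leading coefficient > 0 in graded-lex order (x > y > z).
Degree: a generic line meets the surface in up to 3 points, so deg p = 3.
Checking where it meets the axes: it crosses the z-axis at the gridline z = 0; the visible y-axis segment lies entirely on the surface; the visible x-axis segment lies entirely on the surface.
Assembling these constraints gives the stated polynomial.

2*y^2*z + 2*z^3 + 2*x*y + 3*z^2 + 3*z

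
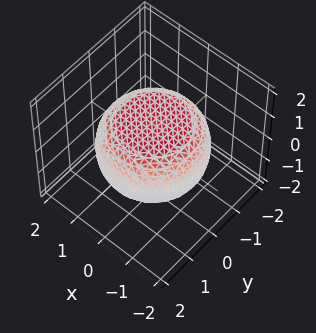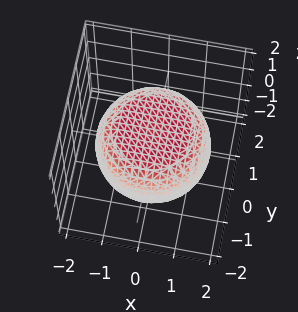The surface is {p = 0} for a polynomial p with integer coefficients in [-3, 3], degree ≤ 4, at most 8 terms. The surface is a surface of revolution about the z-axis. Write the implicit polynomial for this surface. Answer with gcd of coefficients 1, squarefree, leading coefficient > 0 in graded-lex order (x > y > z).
x^4 + 2*x^2*y^2 + y^4 - x^2 - y^2 + 3*z^2 - 3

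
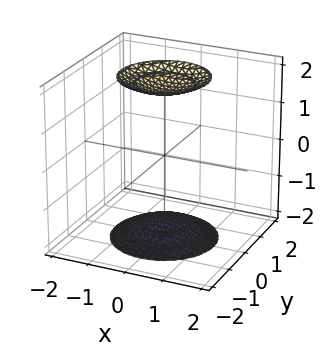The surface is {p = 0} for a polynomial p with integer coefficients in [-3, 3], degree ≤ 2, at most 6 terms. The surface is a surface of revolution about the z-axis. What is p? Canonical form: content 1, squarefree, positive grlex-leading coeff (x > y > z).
x^2 + y^2 - z^2 + 3

1. There are 2 components. Treating them together as one polynomial.
2. The degree is 2 — no degree-1 surface has this shape.
3. By symmetry, the z-axis is an axis of rotation, so x and y enter only as x² + y².
4. From the visible intercepts: the surface avoids every integer y-axis point in the box; a circular section at z = 2 has radius exactly 1; no x-intercept at any integer in the box.
5. Matching integer coefficients to the picture gives p.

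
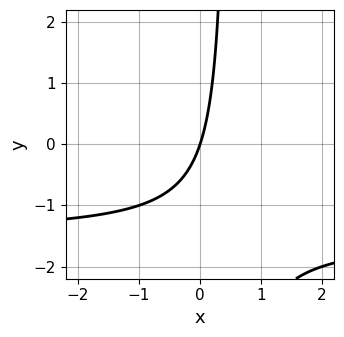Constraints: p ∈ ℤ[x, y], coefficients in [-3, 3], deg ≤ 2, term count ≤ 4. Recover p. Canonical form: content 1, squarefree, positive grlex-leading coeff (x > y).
2*x*y + 3*x - y

The degree is 2 — no degree-1 curve has this shape.
Against the integer gridlines: it crosses the x-axis at the gridline x = 0; it crosses the y-axis at the gridline y = 0.
These observations pin down the coefficients.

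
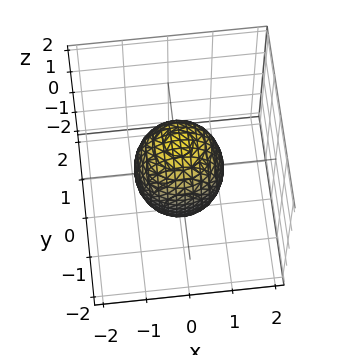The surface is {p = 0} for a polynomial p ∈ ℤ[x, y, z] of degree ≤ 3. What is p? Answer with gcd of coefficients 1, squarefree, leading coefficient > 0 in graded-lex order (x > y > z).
(a) Degree: a closed, bounded, convex surface; a quadric, so deg p = 2.
(b) Symmetries: mirror symmetry z ↦ −z ⇒ only even powers of z; the z-axis is an axis of rotation, so x and y enter only as x² + y².
(c) Against the integer gridlines: the y-axis gridline crossings are at y ∈ {-1, 1}; among the integer gridlines, it crosses the x-axis at x ∈ {-1, 1}; a circular section at z = 1 has radius between 0 and 1.
(d) Matching integer coefficients to the picture gives p.

2*x^2 + 2*y^2 + z^2 - 2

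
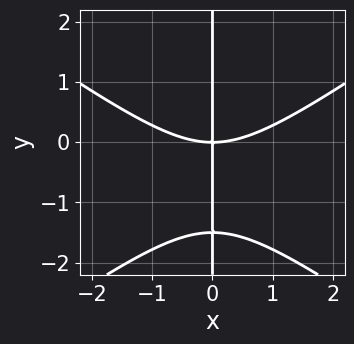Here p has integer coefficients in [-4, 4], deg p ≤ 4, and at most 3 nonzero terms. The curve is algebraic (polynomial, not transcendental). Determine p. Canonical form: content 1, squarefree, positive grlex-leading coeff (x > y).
x^3 - 2*x*y^2 - 3*x*y

Degree: a generic line meets the curve in up to 3 points, so deg p = 3.
Against the integer gridlines: the visible y-axis segment lies entirely on the curve; it meets the x-axis at x = 0 (among the integer gridlines).
Putting this together gives p.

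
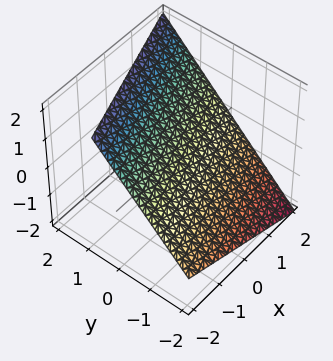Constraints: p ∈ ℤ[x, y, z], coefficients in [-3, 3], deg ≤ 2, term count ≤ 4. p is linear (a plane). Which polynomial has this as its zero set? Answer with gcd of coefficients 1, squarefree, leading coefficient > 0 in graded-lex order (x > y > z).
x - 3*y + 3*z - 2

First, the degree is 1 — every cross-section is a straight line — this is a plane.
Then, checking where it meets the axes: one x-axis crossing is at x = 2.
Finally, fitting integer coefficients to these (and the overall shape) gives p.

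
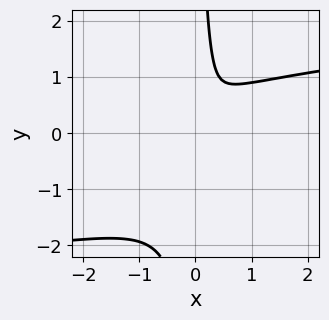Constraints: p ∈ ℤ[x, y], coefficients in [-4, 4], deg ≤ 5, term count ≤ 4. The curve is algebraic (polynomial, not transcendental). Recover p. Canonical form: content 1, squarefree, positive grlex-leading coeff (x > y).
3*x*y^3 + 3*x*y^2 - 3*x^2 - 2*y^2

(a) deg p = 4.
(b) Matching integer coefficients to the picture gives p.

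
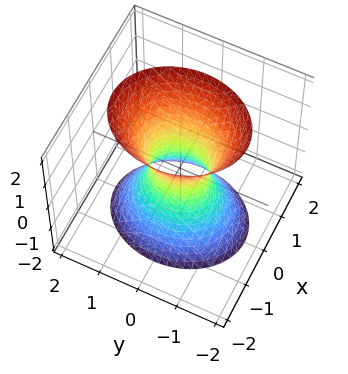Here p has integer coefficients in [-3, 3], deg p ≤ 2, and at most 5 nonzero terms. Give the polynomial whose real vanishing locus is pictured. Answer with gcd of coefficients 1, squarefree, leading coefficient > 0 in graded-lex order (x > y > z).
3*x^2 + 2*y^2 - z^2 - 1

Degree: one connected sheet with a waist; a quadric, so deg p = 2.
Symmetries: the z ↦ −z reflection is a symmetry, so z appears only in even powers; it's symmetric under x → −x, forcing even powers of x; it's symmetric under y → −y, forcing even powers of y.
Observable constraints: it misses every integer gridline on the z-axis.
The integer polynomial consistent with all of this is the stated p.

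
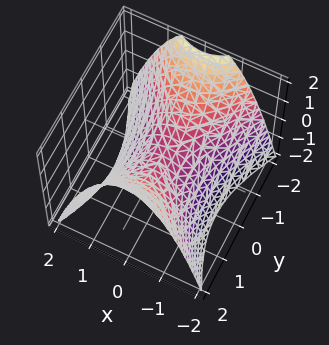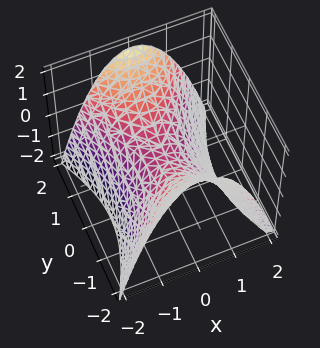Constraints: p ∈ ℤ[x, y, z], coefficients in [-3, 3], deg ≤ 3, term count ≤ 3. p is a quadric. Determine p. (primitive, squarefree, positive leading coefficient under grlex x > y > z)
First, deg p = 2. A saddle surface; a quadric.
Next, symmetries: it's symmetric under x → −x, forcing even powers of x; the y ↦ −y reflection is a symmetry, so y appears only in even powers.
Next, observable constraints: it crosses the y-axis at the gridline y = 0; it crosses the z-axis at the gridline z = 0; it crosses the x-axis at the gridline x = 0.
Finally, assembling these constraints gives the stated polynomial.

2*x^2 - y^2 + 2*z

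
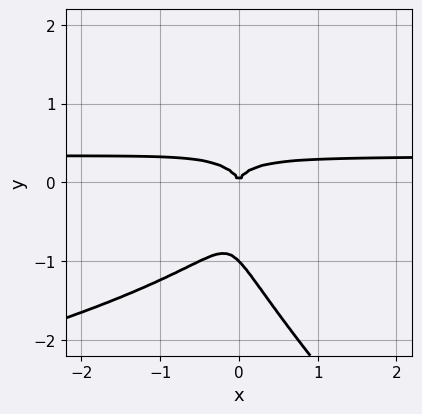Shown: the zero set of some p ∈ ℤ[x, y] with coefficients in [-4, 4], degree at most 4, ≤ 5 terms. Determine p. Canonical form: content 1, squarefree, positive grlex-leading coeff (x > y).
(a) deg p = 4. The shape is more complex than any degree-3 curve.
(b) Checking where it meets the axes: it meets the x-axis at x = 0 (among the integer gridlines); among the integer gridlines, it crosses the y-axis at y ∈ {-1, 0}.
(c) Fitting integer coefficients to these (and the overall shape) gives p.

2*x*y^3 + 2*y^4 + 3*x^2*y + 2*y^3 - x^2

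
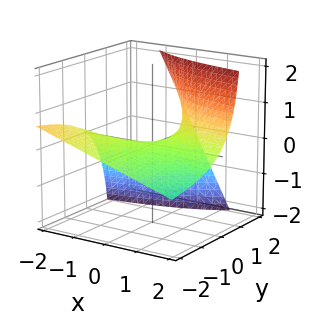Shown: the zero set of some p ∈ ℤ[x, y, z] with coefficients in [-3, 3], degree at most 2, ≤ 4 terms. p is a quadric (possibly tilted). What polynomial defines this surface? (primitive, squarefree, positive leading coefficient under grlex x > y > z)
First, the degree is 2 — the shape is more complex than any degree-1 surface.
Next, from the visible intercepts: every point of the y-axis in the box is on the surface; the visible x-axis segment lies entirely on the surface; one z-axis crossing is at z = 0.
Finally, together with the visible shape, these determine p as stated.

x*y + 2*y*z - 3*z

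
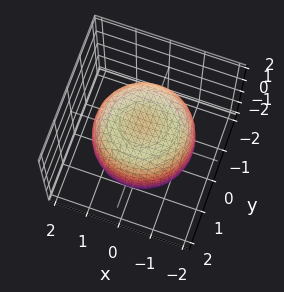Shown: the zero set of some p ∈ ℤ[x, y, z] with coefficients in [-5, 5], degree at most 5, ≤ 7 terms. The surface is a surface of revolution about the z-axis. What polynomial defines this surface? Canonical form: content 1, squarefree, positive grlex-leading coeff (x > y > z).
2*x^4 + 4*x^2*y^2 + 2*y^4 - 3*x^2 - 3*y^2 + 3*z^2 - 3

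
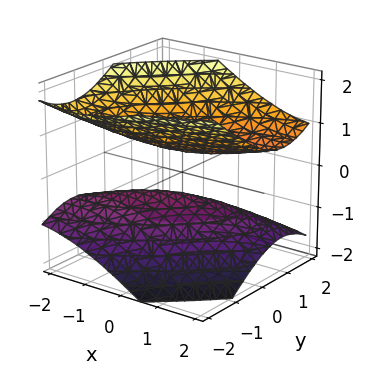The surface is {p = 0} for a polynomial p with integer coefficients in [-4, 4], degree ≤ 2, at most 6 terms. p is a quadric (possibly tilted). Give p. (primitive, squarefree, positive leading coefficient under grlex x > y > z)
I count 2 distinct pieces.
Degree: a generic line meets the surface in up to 2 points, so deg p = 2.
From the axis intercepts and sections: it misses every integer gridline on the y-axis; it misses every integer gridline on the x-axis.
Matching integer coefficients to the picture gives p.

x^2 - 2*x*y - x*z + 2*y^2 - 3*z^2 + 1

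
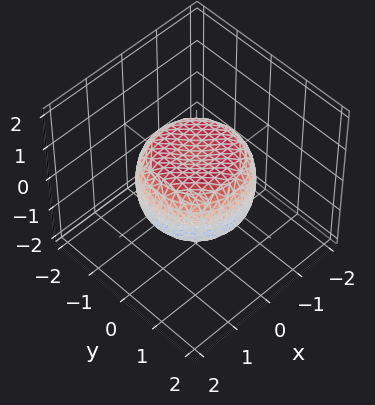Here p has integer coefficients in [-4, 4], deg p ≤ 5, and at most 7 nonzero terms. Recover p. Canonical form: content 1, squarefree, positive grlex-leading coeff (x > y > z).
(a) The degree is 4 — a generic line meets the surface in up to 4 points.
(b) Symmetries: the z-axis is an axis of rotation, so x and y enter only as x² + y².
(c) Checking where it meets the axes: a circular section at z = 0 has radius between 1 and 2.
(d) Assembling these constraints gives the stated polynomial.

2*x^4 + 4*x^2*y^2 + 2*y^4 - 2*x^2 - 2*y^2 + 3*z^2 - 2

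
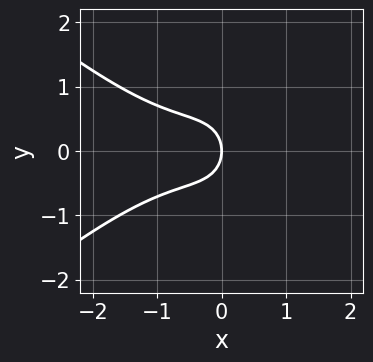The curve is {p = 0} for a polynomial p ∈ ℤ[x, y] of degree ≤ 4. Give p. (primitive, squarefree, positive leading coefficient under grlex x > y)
2*x^3 - 3*x*y^2 + 2*x^2 + 3*y^2 + 3*x

(a) deg p = 3. The shape is more complex than any degree-2 curve.
(b) Symmetries: it's symmetric under y → −y, forcing even powers of y.
(c) From the axis intercepts and sections: it meets the y-axis at y = 0 (among the integer gridlines); it meets the x-axis at x = 0 (among the integer gridlines).
(d) Solving for integer coefficients yields p as stated.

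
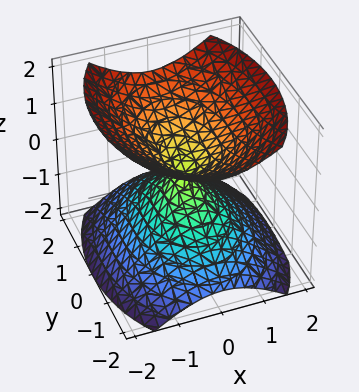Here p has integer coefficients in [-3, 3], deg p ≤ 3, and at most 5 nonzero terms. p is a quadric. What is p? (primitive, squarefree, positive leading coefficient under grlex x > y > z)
2*x^2 + y^2 - 2*z^2

1. I count 2 distinct pieces.
2. The degree is 2 — two nappes meeting at a single point; a quadric.
3. Symmetries: the z ↦ −z reflection is a symmetry, so z appears only in even powers; it's symmetric under x → −x, forcing even powers of x; mirror symmetry y ↦ −y ⇒ only even powers of y.
4. Against the integer gridlines: one x-axis crossing is at x = 0; it crosses the y-axis at the gridline y = 0.
5. Assembling these constraints gives the stated polynomial.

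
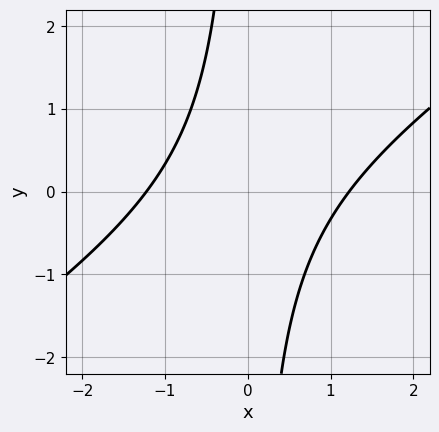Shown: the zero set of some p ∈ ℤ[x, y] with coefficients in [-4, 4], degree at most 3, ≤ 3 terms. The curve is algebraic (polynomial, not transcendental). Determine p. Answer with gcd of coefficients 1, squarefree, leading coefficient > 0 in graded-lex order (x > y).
2*x^2 - 3*x*y - 3

(a) The degree is 2 — no degree-1 curve has this shape.
(b) From the axis intercepts and sections: the curve avoids every integer y-axis point in the box.
(c) Putting this together gives p.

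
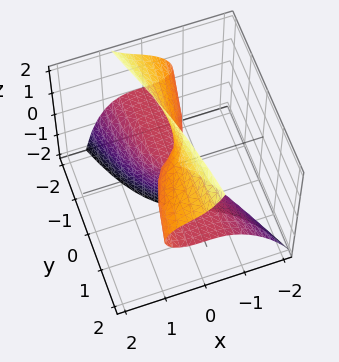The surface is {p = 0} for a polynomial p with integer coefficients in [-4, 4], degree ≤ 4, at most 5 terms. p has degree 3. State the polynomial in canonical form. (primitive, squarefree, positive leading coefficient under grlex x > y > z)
The degree is 3 — the shape is more complex than any degree-2 surface.
Observable constraints: it crosses the x-axis at the gridline x = 0; the visible z-axis segment lies entirely on the surface.
Together with the visible shape, these determine p as stated. Check: (0, -1, 0) on the y-axis lies on the surface, and p(0, -1, 0) = 0. ✓

3*x^3 - 2*x^2*z + 2*x*z^2 + 2*y*z^2 - 3*y*z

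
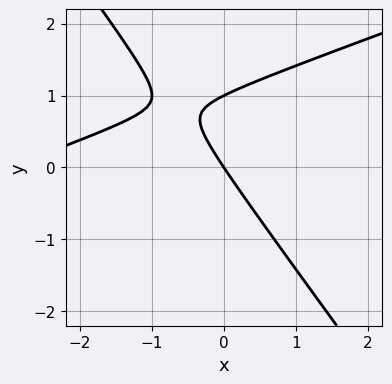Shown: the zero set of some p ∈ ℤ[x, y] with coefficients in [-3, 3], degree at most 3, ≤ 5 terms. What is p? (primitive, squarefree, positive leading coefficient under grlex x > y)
1. deg p = 2. A generic line meets the curve in up to 2 points.
2. Against the integer gridlines: it crosses the x-axis at the gridline x = 0; among the integer gridlines, it crosses the y-axis at y ∈ {0, 1}.
3. Together with the visible shape, these determine p as stated.

x^2 - 2*x*y - 2*y^2 + 3*x + 2*y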